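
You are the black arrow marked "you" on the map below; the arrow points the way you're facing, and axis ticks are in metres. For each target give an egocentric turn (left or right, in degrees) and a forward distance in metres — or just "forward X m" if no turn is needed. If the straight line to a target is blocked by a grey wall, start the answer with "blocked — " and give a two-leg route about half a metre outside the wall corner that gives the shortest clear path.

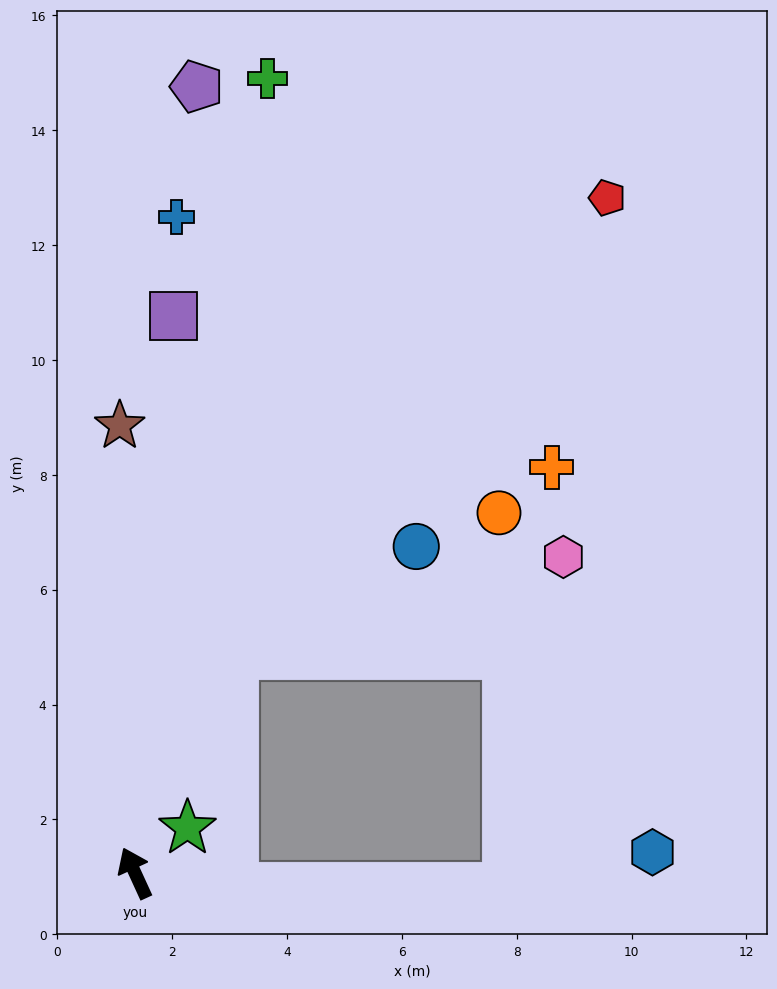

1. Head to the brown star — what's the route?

turn right 23°, forward 7.8 m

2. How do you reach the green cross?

turn right 34°, forward 14.0 m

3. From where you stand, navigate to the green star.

turn right 74°, forward 1.2 m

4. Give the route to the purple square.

turn right 29°, forward 9.7 m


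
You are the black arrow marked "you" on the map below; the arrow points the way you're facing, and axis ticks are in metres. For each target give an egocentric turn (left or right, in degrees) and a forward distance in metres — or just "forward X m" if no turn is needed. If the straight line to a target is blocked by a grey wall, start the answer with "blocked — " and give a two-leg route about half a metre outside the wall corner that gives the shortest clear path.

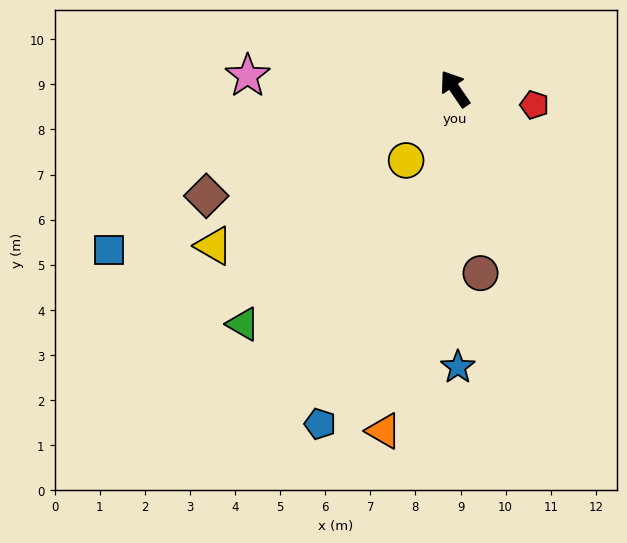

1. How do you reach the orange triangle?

turn left 134°, forward 7.8 m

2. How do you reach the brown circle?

turn left 154°, forward 4.1 m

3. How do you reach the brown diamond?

turn left 79°, forward 6.0 m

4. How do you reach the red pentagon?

turn right 136°, forward 1.8 m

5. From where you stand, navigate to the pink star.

turn left 52°, forward 4.6 m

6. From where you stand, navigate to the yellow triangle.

turn left 89°, forward 6.4 m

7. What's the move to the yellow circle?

turn left 111°, forward 1.9 m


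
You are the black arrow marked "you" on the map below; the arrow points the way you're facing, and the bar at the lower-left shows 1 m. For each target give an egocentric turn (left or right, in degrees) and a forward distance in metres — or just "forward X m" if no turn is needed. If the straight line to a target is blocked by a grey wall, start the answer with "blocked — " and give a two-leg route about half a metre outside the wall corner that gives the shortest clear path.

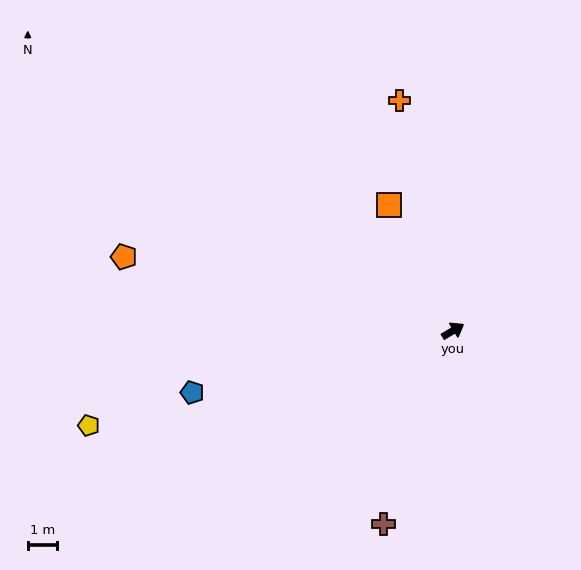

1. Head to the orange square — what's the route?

turn left 86°, forward 4.9 m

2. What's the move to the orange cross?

turn left 72°, forward 8.2 m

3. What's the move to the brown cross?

turn right 141°, forward 7.1 m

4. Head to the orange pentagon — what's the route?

turn left 136°, forward 11.7 m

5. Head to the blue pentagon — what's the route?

turn left 162°, forward 9.3 m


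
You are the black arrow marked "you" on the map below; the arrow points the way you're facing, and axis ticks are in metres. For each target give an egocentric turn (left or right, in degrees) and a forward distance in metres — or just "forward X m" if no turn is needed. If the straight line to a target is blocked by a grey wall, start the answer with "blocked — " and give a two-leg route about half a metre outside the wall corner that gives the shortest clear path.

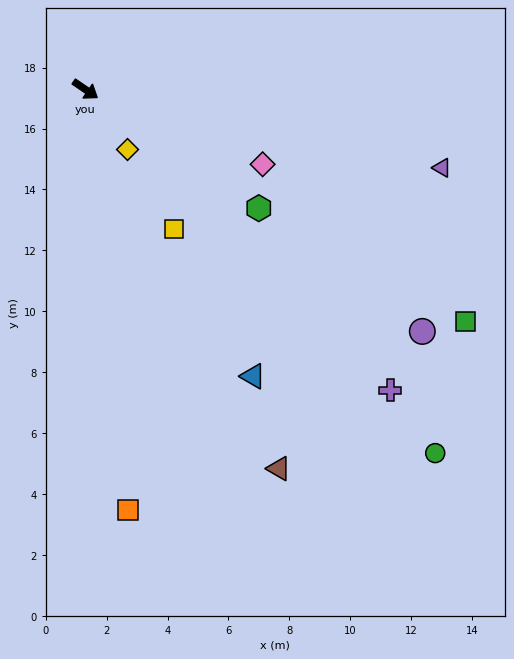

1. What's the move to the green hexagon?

forward 6.9 m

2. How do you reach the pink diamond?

turn left 11°, forward 6.3 m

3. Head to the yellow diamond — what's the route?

turn right 21°, forward 2.4 m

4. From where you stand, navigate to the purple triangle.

turn left 22°, forward 12.0 m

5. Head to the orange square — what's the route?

turn right 50°, forward 13.9 m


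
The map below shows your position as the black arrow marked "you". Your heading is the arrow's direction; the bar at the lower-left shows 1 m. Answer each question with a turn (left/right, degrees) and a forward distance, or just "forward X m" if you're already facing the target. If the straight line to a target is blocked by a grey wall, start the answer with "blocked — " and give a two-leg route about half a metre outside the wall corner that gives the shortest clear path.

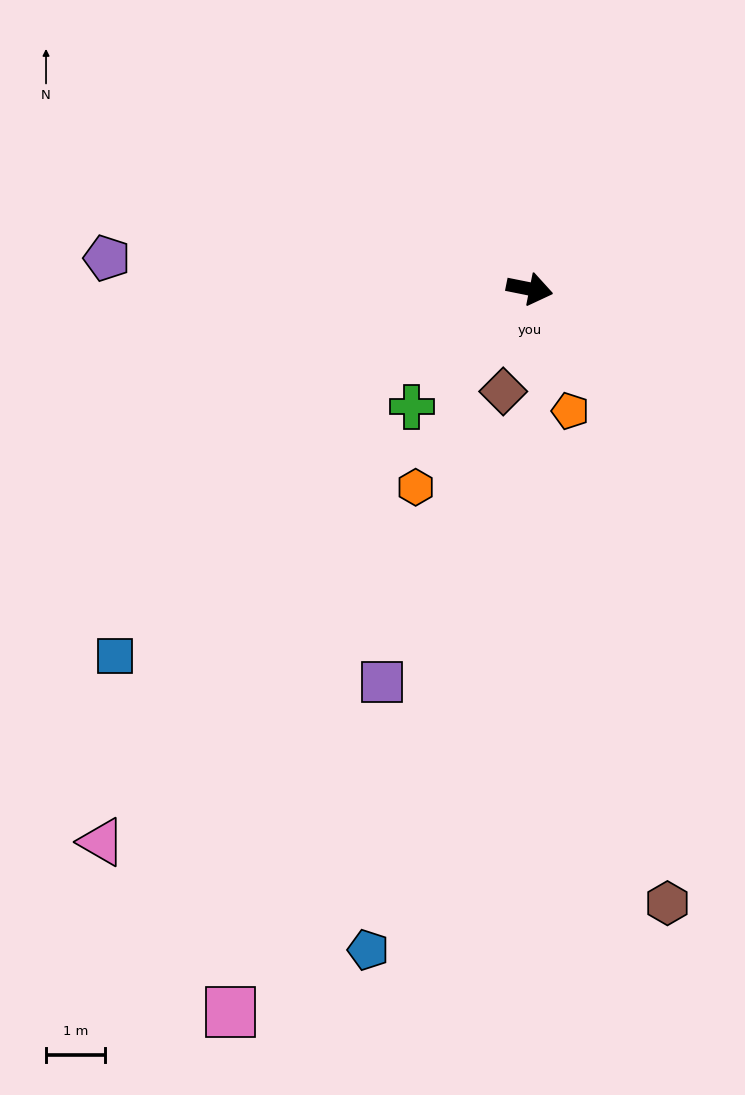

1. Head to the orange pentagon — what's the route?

turn right 60°, forward 2.2 m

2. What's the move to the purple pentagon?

turn right 173°, forward 7.2 m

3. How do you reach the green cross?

turn right 124°, forward 2.8 m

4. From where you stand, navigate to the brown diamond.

turn right 93°, forward 1.8 m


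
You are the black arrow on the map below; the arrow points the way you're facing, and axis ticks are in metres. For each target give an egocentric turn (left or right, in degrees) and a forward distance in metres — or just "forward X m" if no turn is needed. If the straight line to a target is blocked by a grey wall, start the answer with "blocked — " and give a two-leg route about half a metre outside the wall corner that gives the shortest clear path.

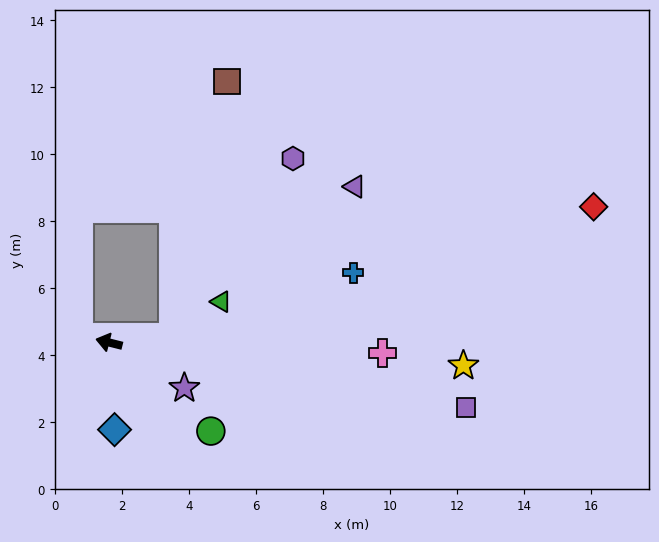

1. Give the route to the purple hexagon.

blocked — turn right 161°, forward 1.9 m, then turn left 51°, forward 6.4 m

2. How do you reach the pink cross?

turn right 168°, forward 8.2 m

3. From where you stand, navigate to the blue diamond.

turn left 108°, forward 2.6 m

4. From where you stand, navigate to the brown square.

blocked — turn right 161°, forward 1.9 m, then turn left 73°, forward 7.8 m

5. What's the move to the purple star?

turn left 163°, forward 2.6 m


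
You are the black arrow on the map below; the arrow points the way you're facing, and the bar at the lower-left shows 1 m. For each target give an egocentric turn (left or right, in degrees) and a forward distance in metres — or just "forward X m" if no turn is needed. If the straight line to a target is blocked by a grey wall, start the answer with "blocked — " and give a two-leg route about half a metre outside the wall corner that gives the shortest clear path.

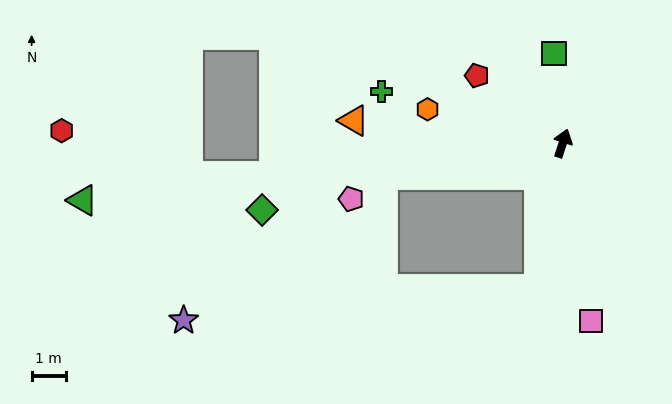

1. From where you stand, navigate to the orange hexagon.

turn left 94°, forward 4.1 m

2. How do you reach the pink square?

turn right 153°, forward 5.3 m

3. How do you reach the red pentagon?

turn left 70°, forward 3.2 m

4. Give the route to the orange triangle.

turn left 102°, forward 6.1 m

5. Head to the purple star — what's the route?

blocked — turn right 172°, forward 4.3 m, then turn right 75°, forward 10.4 m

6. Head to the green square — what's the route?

turn left 24°, forward 2.6 m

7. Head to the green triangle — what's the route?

turn left 115°, forward 14.1 m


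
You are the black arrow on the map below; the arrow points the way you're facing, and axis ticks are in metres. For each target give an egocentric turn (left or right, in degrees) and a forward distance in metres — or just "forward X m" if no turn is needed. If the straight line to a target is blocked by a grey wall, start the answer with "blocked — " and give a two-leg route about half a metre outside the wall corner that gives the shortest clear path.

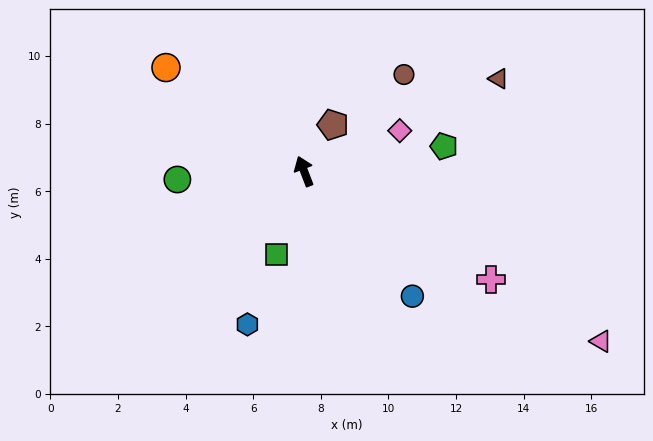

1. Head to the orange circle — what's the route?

turn left 32°, forward 5.1 m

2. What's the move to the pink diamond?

turn right 88°, forward 3.1 m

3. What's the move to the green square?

turn left 141°, forward 2.6 m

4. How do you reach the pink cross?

turn right 141°, forward 6.4 m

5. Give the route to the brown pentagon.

turn right 53°, forward 1.6 m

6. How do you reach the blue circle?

turn right 160°, forward 4.9 m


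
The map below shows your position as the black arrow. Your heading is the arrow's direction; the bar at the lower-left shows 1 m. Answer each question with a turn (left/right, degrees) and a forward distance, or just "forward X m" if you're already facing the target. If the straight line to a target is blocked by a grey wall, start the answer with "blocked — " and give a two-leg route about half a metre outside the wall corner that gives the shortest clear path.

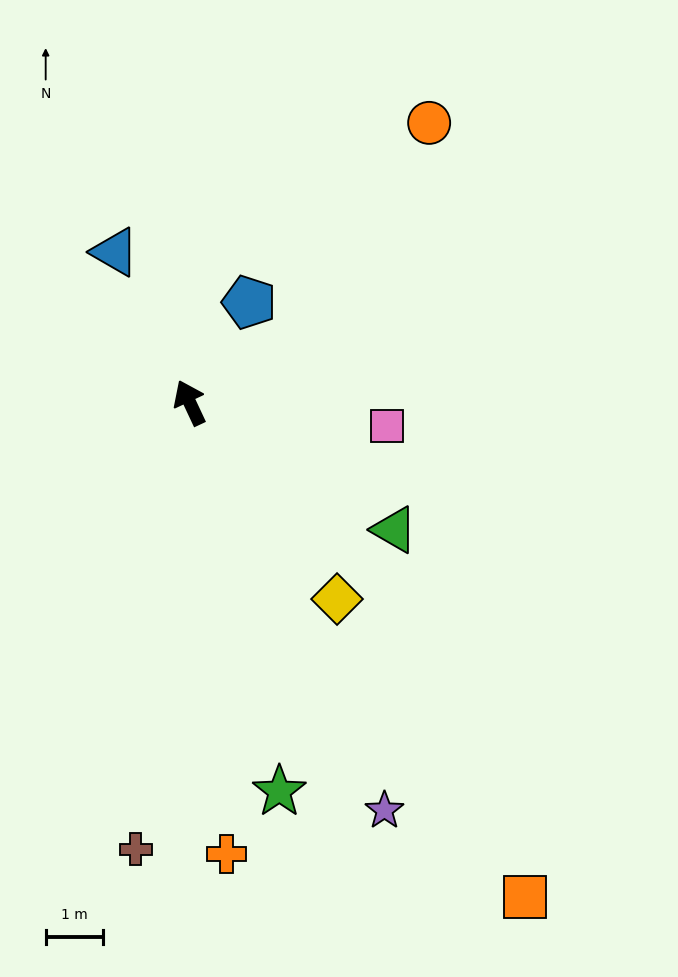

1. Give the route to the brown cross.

turn left 148°, forward 7.8 m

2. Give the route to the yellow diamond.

turn right 168°, forward 4.3 m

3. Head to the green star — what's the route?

turn left 168°, forward 6.9 m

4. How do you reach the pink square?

turn right 122°, forward 3.5 m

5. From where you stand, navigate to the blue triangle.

forward 2.9 m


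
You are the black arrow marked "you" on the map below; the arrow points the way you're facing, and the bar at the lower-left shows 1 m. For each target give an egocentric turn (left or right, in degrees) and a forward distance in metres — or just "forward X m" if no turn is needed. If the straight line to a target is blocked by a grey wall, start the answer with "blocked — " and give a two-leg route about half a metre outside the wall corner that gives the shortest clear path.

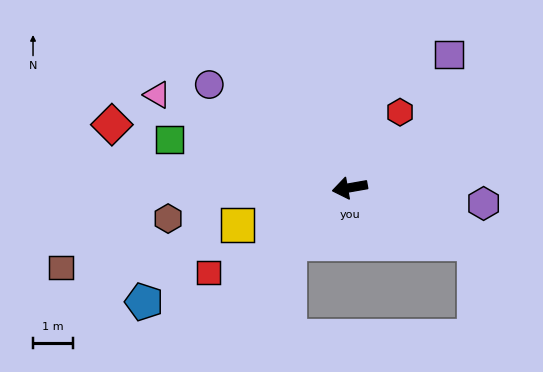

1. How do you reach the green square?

turn right 25°, forward 4.7 m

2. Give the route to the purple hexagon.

turn left 163°, forward 3.4 m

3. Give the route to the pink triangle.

turn right 36°, forward 5.3 m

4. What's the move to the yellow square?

turn left 8°, forward 2.9 m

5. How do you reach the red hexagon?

turn right 134°, forward 2.3 m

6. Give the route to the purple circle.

turn right 46°, forward 4.3 m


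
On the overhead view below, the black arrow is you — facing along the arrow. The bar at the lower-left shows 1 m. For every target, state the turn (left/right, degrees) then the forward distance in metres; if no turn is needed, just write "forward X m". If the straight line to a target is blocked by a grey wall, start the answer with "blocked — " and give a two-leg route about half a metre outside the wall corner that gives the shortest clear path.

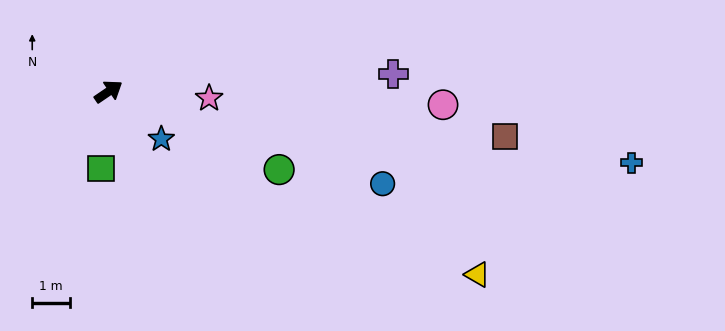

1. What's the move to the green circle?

turn right 59°, forward 5.0 m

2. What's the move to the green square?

turn right 130°, forward 2.1 m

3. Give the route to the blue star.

turn right 76°, forward 1.9 m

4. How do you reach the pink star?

turn right 38°, forward 2.7 m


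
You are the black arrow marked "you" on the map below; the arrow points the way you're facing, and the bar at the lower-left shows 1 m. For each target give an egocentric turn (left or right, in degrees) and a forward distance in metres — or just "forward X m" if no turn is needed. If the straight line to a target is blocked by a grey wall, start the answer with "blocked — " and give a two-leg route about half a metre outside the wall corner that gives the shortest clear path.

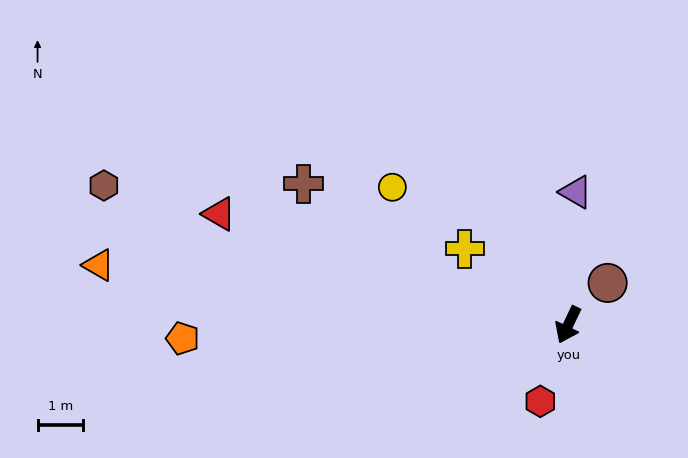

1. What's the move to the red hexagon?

turn left 5°, forward 1.8 m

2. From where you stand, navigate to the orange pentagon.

turn right 63°, forward 8.5 m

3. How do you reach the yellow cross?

turn right 101°, forward 2.8 m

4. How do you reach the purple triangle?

turn right 158°, forward 2.9 m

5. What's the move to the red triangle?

turn right 82°, forward 8.1 m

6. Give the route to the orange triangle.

turn right 72°, forward 10.5 m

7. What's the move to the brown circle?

turn left 162°, forward 1.3 m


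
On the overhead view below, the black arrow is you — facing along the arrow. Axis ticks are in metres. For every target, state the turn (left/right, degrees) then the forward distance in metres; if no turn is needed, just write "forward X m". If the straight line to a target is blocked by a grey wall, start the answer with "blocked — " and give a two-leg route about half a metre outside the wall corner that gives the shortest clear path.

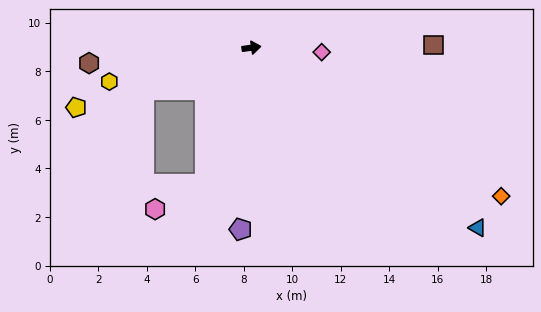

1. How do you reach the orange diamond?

turn right 39°, forward 12.0 m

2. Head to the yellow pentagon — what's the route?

turn right 169°, forward 7.6 m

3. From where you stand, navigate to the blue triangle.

turn right 46°, forward 11.9 m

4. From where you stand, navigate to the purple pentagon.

turn right 101°, forward 7.5 m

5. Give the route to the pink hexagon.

blocked — turn right 117°, forward 5.9 m, then turn right 44°, forward 2.3 m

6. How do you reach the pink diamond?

turn right 12°, forward 2.9 m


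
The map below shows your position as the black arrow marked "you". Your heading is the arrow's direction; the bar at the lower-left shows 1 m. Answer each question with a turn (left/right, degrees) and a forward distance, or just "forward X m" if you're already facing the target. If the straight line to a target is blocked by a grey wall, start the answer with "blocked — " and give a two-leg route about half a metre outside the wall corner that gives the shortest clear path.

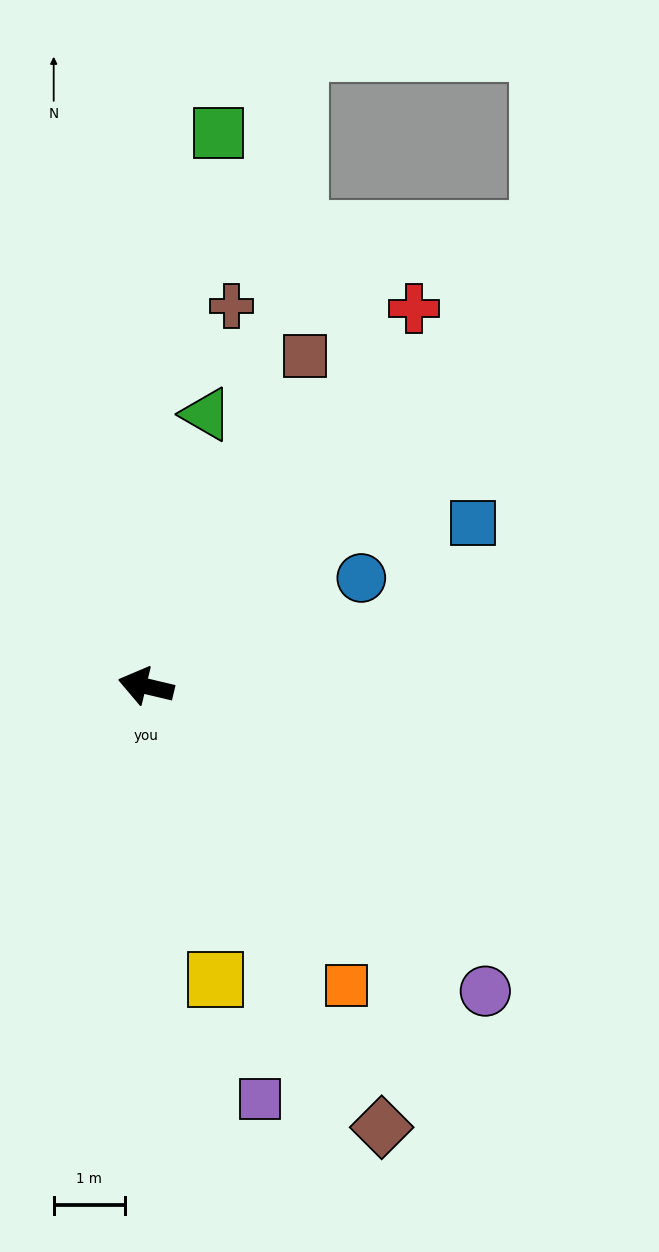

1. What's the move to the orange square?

turn left 137°, forward 5.0 m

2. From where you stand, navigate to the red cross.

turn right 112°, forward 6.5 m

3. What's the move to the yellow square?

turn left 117°, forward 4.2 m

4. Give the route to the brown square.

turn right 102°, forward 5.1 m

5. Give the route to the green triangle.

turn right 89°, forward 3.9 m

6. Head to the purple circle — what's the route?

turn left 151°, forward 6.4 m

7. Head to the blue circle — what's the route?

turn right 140°, forward 3.4 m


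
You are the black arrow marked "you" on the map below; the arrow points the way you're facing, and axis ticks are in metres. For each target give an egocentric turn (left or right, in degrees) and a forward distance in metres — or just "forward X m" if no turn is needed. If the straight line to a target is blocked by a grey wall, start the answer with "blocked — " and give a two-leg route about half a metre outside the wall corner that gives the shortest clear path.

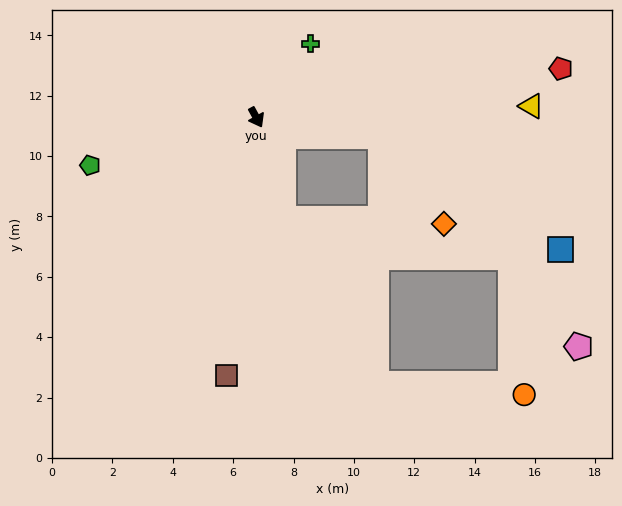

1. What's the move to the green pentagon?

turn right 103°, forward 5.7 m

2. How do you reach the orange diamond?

blocked — turn left 53°, forward 4.2 m, then turn right 46°, forward 3.6 m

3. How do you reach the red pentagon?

turn left 70°, forward 10.2 m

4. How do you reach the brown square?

turn right 35°, forward 8.6 m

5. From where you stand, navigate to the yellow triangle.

turn left 64°, forward 9.1 m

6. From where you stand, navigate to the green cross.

turn left 115°, forward 3.0 m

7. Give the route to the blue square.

blocked — turn left 53°, forward 4.2 m, then turn right 24°, forward 7.0 m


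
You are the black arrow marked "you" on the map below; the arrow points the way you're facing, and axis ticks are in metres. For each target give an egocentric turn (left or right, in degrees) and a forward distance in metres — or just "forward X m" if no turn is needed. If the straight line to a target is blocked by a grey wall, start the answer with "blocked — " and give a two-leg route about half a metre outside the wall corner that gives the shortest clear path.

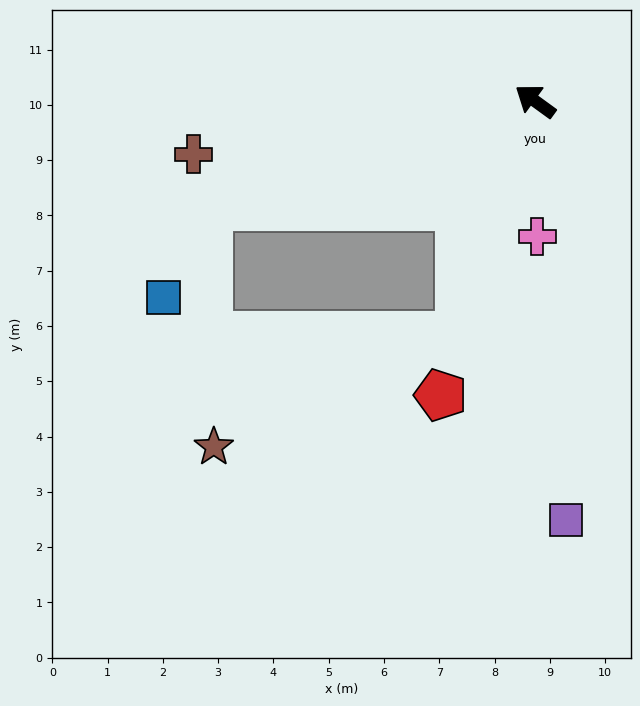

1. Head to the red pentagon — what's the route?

turn left 108°, forward 5.6 m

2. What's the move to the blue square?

blocked — turn left 54°, forward 6.2 m, then turn left 45°, forward 1.8 m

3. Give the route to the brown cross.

turn left 45°, forward 6.2 m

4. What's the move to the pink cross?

turn left 127°, forward 2.4 m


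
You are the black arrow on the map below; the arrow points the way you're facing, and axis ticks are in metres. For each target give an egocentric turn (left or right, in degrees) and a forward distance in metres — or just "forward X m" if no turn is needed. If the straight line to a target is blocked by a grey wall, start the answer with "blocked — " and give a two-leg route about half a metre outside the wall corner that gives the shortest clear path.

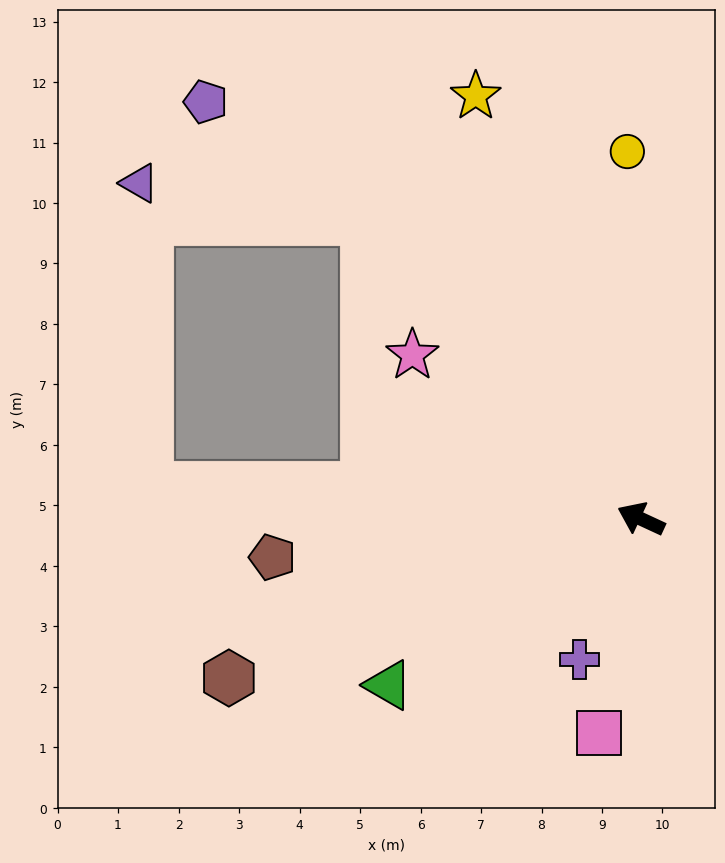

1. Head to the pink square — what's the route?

turn left 104°, forward 3.6 m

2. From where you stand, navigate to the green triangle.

turn left 58°, forward 5.0 m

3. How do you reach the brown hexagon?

turn left 46°, forward 7.3 m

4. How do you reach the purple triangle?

blocked — turn right 23°, forward 6.7 m, then turn left 39°, forward 3.8 m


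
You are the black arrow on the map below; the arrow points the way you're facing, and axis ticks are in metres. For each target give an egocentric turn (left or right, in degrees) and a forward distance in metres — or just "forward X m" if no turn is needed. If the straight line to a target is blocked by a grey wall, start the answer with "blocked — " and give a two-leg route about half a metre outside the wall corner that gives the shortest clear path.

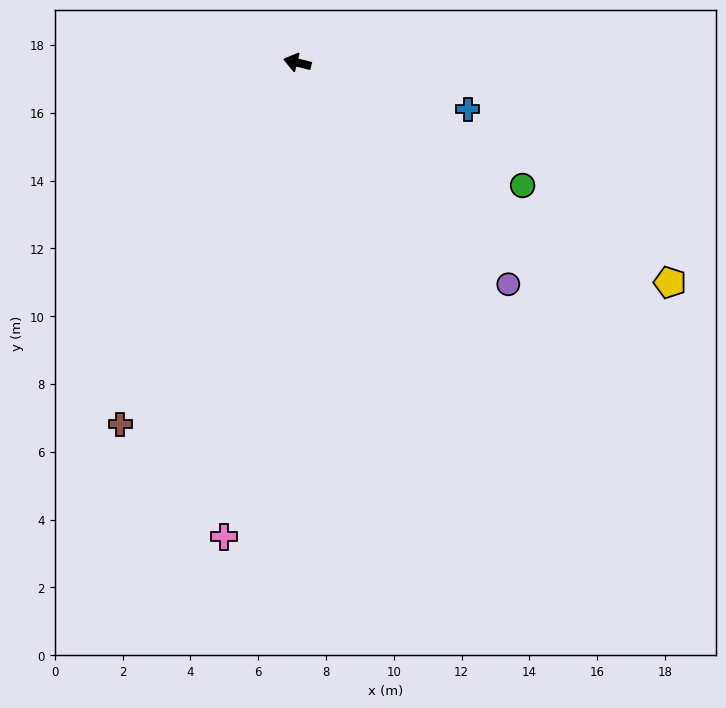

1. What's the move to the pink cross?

turn left 95°, forward 14.2 m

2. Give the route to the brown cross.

turn left 78°, forward 11.9 m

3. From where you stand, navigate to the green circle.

turn left 165°, forward 7.6 m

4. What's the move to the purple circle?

turn left 148°, forward 9.0 m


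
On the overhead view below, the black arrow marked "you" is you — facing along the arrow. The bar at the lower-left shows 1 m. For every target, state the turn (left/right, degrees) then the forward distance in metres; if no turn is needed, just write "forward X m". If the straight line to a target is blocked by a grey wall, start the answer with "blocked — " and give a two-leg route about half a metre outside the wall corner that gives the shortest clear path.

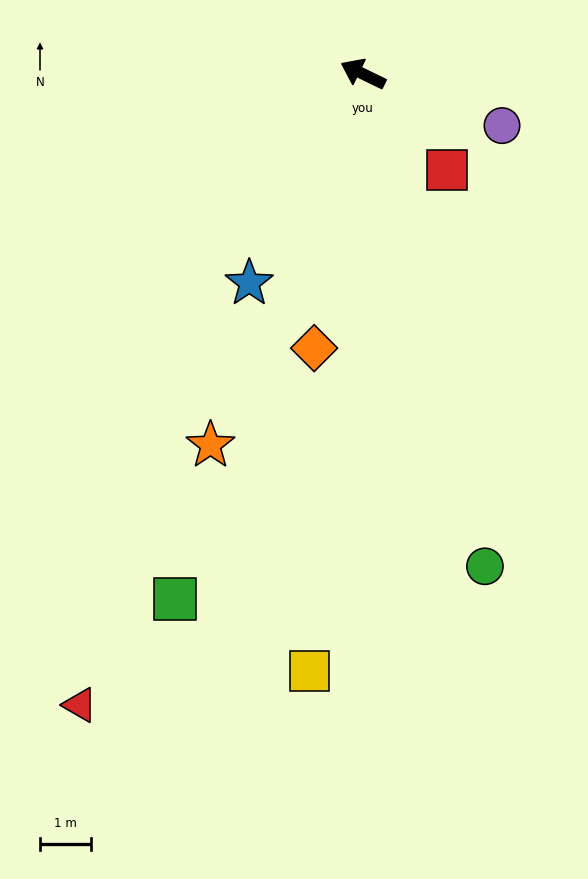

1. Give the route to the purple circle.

turn right 175°, forward 2.9 m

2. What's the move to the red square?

turn left 157°, forward 2.5 m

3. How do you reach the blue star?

turn left 87°, forward 4.7 m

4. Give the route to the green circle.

turn left 130°, forward 10.0 m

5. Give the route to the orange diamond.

turn left 106°, forward 5.5 m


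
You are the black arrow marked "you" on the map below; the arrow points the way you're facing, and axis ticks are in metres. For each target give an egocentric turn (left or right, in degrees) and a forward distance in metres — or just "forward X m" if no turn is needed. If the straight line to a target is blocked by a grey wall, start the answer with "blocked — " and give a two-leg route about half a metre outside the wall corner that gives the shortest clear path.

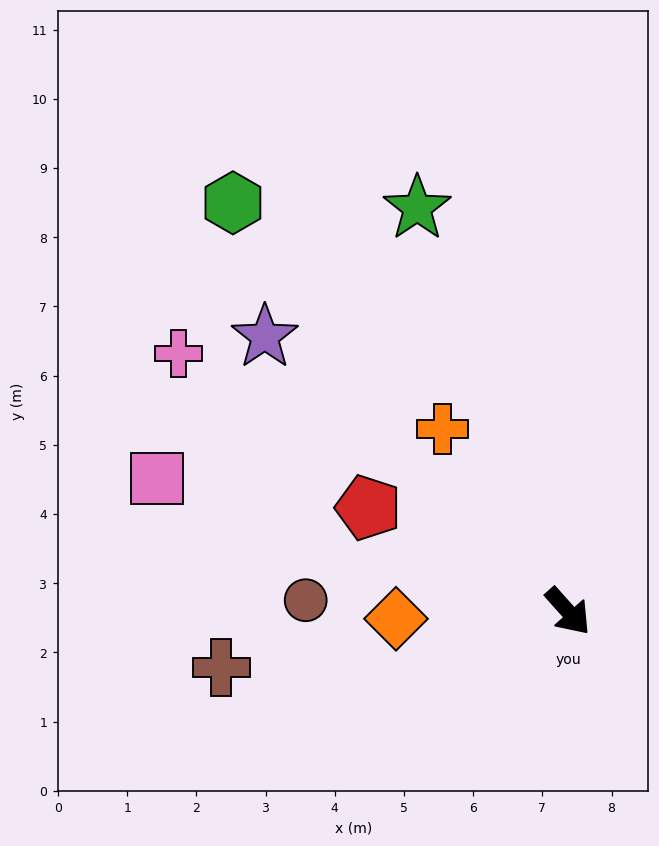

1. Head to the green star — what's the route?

turn left 159°, forward 6.2 m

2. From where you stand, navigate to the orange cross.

turn left 173°, forward 3.2 m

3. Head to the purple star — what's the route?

turn right 174°, forward 5.9 m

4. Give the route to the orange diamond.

turn right 129°, forward 2.5 m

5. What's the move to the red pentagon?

turn right 159°, forward 3.3 m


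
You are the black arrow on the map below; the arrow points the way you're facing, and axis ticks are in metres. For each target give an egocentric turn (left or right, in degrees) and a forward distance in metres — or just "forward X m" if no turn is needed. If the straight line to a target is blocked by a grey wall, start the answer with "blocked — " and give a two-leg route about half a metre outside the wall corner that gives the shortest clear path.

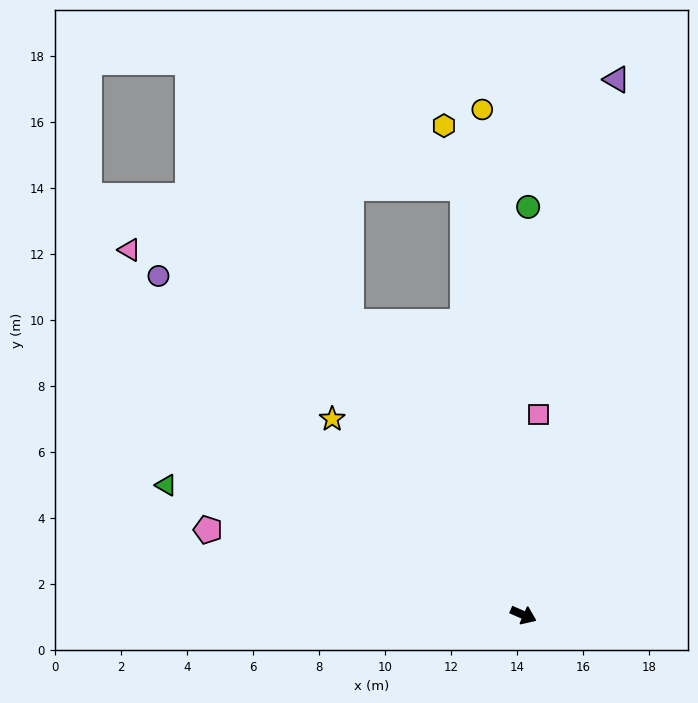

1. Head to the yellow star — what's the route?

turn left 158°, forward 8.3 m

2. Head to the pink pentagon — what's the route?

turn right 171°, forward 9.9 m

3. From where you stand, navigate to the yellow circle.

turn left 118°, forward 15.4 m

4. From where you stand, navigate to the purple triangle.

turn left 104°, forward 16.5 m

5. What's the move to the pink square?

turn left 109°, forward 6.1 m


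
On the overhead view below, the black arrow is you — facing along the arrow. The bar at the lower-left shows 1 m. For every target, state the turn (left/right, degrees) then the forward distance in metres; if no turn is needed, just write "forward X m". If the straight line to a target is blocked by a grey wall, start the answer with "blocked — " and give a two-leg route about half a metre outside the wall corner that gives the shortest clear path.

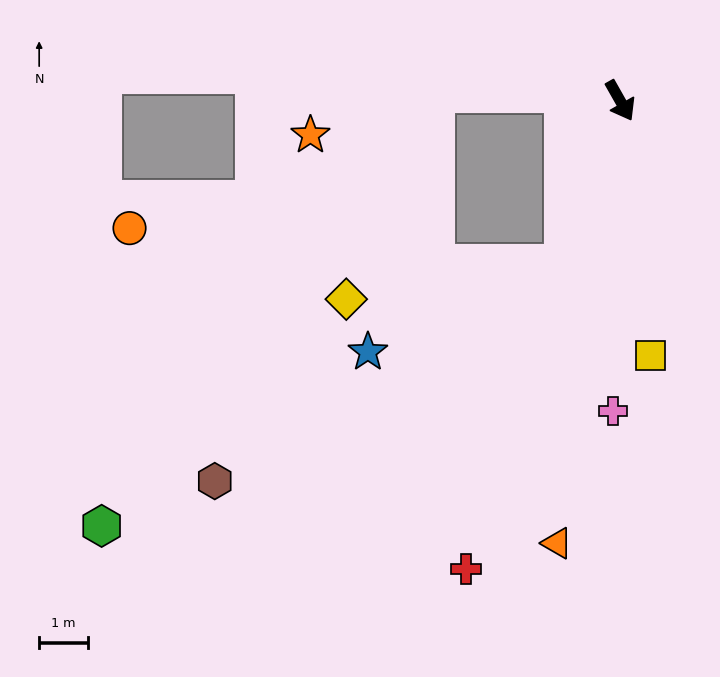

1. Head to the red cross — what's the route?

turn right 48°, forward 10.2 m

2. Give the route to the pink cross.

turn right 31°, forward 6.4 m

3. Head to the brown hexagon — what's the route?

blocked — turn right 48°, forward 3.6 m, then turn right 40°, forward 8.5 m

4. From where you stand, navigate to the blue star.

blocked — turn right 48°, forward 3.6 m, then turn right 48°, forward 4.4 m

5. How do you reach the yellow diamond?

blocked — turn right 48°, forward 3.6 m, then turn right 63°, forward 4.6 m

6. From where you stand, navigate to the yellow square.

turn right 23°, forward 5.3 m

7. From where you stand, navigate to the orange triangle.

turn right 38°, forward 9.2 m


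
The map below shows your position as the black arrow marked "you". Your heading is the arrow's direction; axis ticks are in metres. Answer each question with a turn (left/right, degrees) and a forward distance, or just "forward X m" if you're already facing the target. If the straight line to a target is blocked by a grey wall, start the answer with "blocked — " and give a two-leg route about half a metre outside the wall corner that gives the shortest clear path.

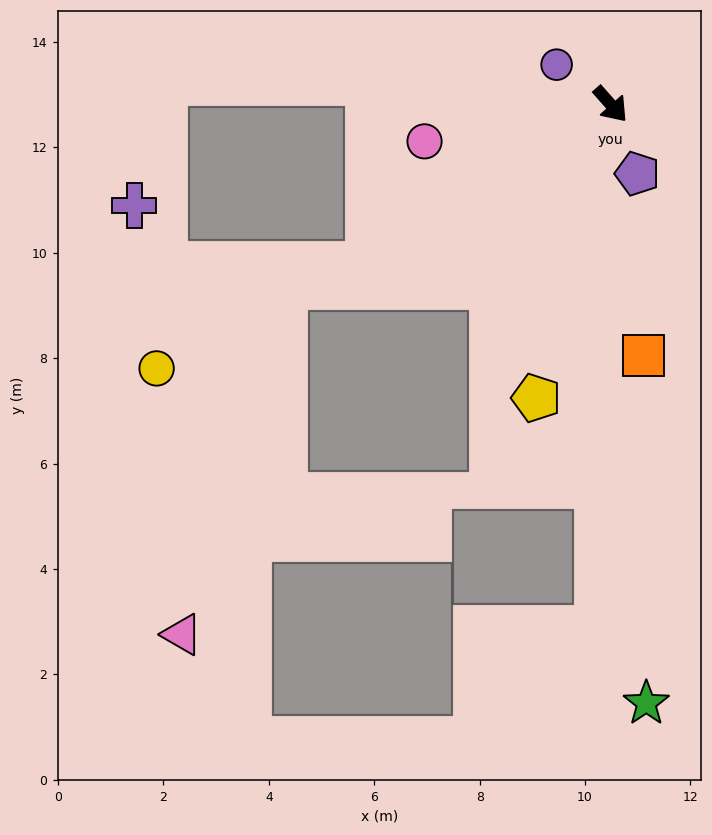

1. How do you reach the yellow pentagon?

turn right 56°, forward 5.7 m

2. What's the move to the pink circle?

turn right 120°, forward 3.6 m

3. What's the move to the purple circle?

turn right 168°, forward 1.3 m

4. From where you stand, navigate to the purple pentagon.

turn right 20°, forward 1.4 m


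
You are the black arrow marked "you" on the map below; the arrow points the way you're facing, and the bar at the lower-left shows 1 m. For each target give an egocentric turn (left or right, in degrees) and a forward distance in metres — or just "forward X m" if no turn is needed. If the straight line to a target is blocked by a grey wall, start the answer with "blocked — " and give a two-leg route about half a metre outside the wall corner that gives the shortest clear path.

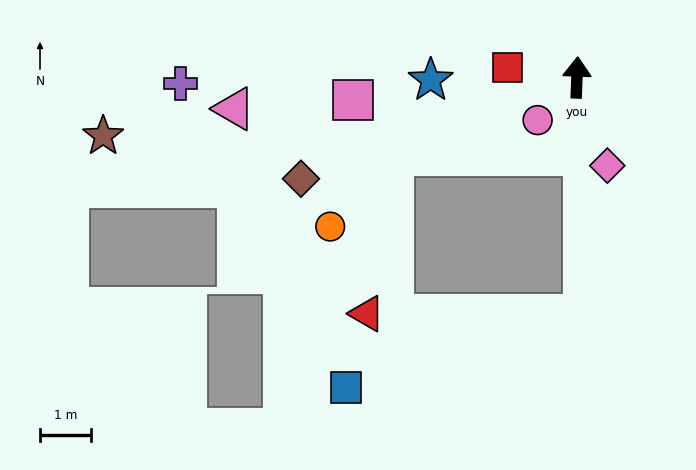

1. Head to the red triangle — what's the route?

blocked — turn left 115°, forward 4.0 m, then turn left 58°, forward 3.2 m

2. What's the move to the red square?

turn left 84°, forward 1.4 m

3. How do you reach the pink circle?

turn left 140°, forward 1.1 m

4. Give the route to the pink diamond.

turn right 159°, forward 1.8 m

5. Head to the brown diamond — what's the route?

turn left 112°, forward 5.8 m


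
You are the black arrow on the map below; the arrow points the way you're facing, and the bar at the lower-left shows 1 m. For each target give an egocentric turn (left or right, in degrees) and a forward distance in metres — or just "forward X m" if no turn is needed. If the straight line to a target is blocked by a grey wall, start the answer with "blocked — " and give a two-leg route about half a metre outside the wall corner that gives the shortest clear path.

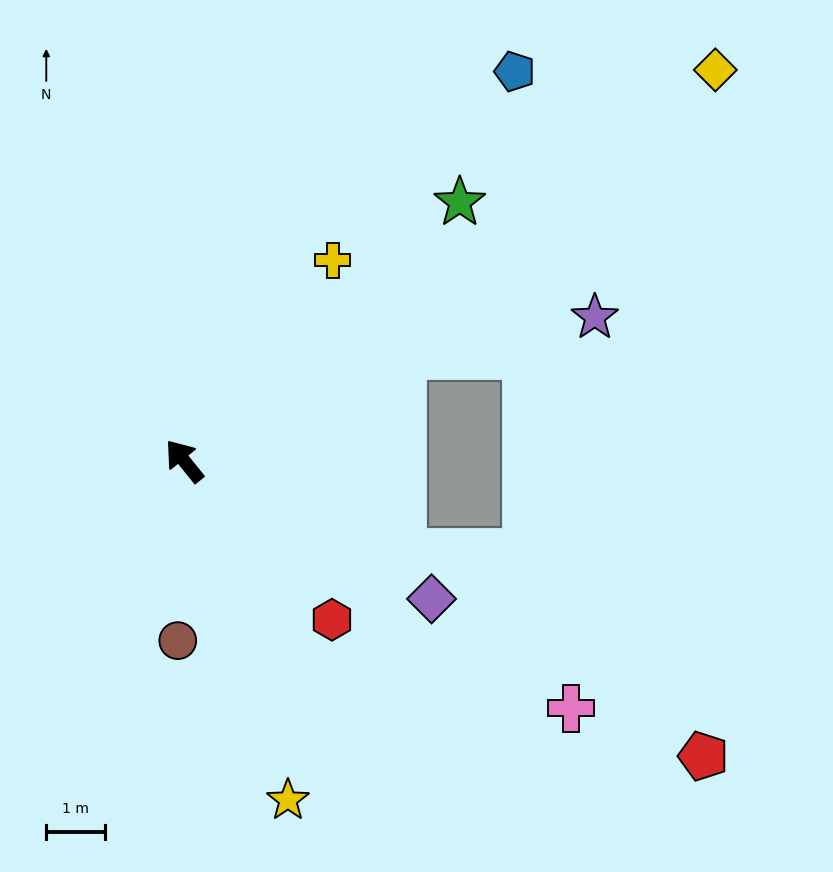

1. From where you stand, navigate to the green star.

turn right 86°, forward 6.5 m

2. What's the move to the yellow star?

turn left 158°, forward 6.1 m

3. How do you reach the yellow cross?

turn right 75°, forward 4.3 m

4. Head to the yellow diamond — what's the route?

turn right 93°, forward 11.3 m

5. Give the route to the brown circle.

turn left 139°, forward 3.1 m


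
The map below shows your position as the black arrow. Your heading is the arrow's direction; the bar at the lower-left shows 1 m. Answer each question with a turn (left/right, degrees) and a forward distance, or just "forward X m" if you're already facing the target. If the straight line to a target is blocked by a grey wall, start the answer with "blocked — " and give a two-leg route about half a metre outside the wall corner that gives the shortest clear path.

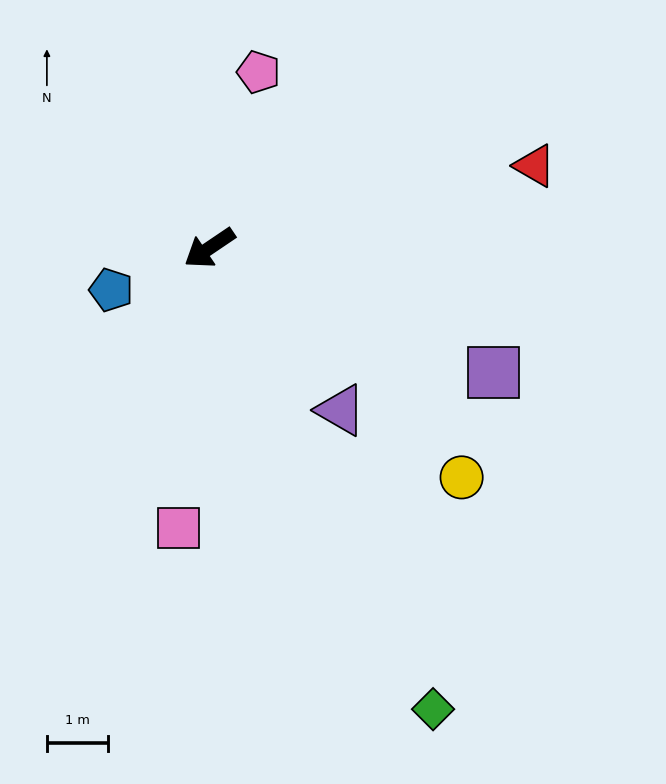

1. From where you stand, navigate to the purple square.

turn left 122°, forward 5.1 m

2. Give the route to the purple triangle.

turn left 95°, forward 3.4 m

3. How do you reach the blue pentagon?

turn right 11°, forward 1.8 m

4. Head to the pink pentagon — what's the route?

turn right 140°, forward 3.0 m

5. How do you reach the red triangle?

turn left 160°, forward 5.5 m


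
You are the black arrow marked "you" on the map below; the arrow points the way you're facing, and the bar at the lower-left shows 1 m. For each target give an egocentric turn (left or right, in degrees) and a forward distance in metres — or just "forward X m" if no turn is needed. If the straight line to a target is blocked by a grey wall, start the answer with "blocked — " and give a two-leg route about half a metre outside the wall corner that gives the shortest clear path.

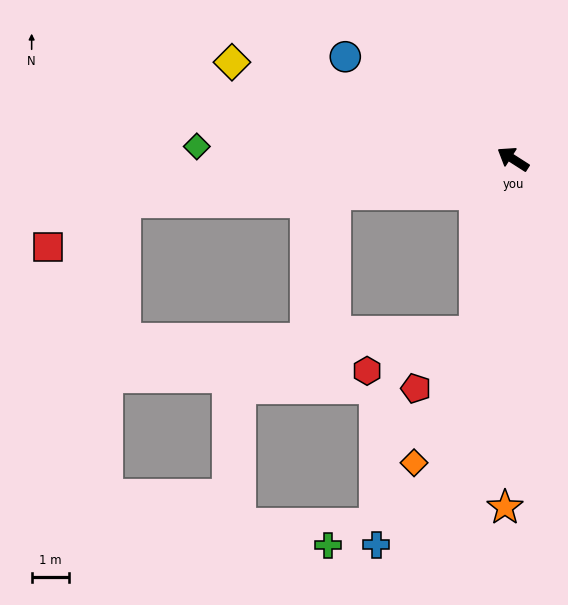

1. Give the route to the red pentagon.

blocked — turn left 110°, forward 4.7 m, then turn right 34°, forward 2.2 m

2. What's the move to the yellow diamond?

turn left 14°, forward 8.0 m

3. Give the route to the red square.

blocked — turn left 39°, forward 10.5 m, then turn left 24°, forward 2.4 m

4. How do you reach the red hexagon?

blocked — turn left 110°, forward 4.7 m, then turn right 57°, forward 3.1 m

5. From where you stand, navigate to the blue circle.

forward 5.3 m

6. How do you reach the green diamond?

turn left 30°, forward 8.5 m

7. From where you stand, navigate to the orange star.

turn left 121°, forward 9.3 m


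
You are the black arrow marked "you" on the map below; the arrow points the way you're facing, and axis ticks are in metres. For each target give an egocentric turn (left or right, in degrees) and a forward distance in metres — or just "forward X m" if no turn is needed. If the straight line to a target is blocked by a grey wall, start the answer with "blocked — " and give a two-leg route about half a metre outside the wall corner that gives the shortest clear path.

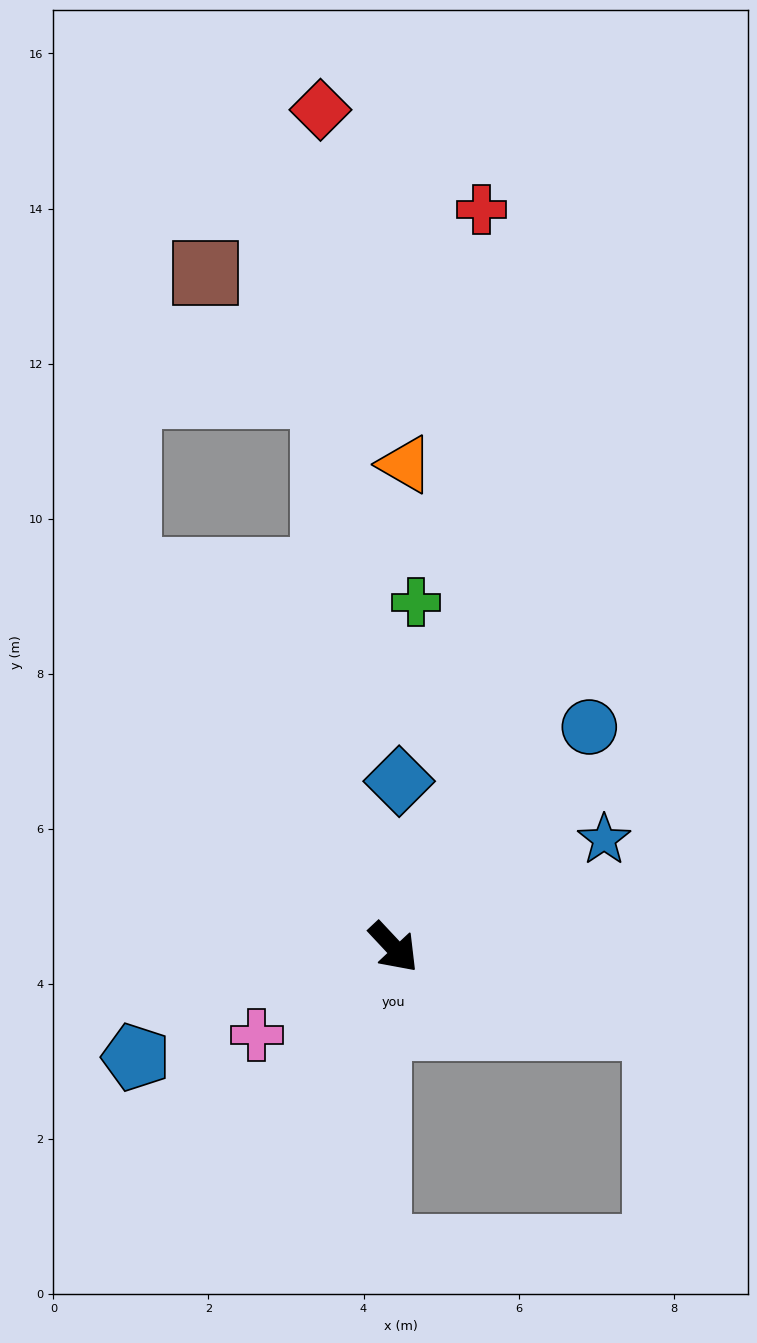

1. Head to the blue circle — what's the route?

turn left 95°, forward 3.8 m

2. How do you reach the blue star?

turn left 74°, forward 3.0 m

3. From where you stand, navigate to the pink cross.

turn right 100°, forward 2.1 m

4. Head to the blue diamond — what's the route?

turn left 135°, forward 2.1 m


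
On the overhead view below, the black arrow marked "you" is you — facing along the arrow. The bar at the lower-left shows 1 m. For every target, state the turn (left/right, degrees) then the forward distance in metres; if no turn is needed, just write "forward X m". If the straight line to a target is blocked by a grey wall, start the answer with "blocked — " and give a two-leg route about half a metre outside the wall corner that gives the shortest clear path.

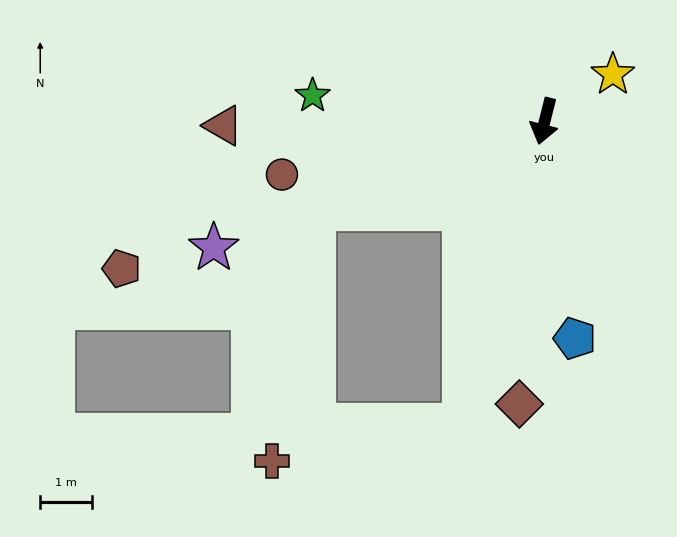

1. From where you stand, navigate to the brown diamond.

turn left 9°, forward 5.5 m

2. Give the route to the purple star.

turn right 55°, forward 6.8 m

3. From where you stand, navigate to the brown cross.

blocked — turn right 55°, forward 4.8 m, then turn left 60°, forward 4.9 m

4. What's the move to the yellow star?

turn left 139°, forward 1.6 m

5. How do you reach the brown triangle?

turn right 75°, forward 6.2 m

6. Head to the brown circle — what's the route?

turn right 64°, forward 5.2 m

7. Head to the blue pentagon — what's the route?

turn left 22°, forward 4.2 m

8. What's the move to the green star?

turn right 82°, forward 4.5 m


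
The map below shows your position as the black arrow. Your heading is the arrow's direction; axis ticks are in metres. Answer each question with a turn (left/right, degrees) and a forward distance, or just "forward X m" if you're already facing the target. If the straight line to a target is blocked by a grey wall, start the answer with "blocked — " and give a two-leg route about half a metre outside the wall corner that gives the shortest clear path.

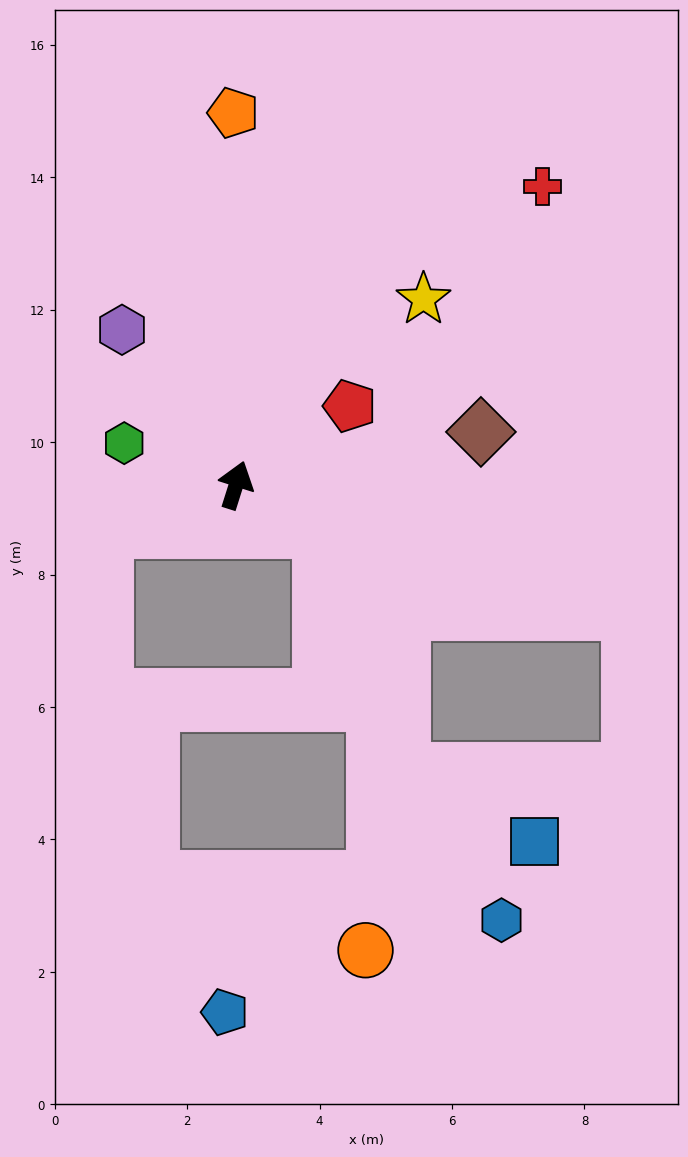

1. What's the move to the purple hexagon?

turn left 54°, forward 2.9 m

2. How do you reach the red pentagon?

turn right 38°, forward 2.1 m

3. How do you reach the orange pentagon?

turn left 18°, forward 5.6 m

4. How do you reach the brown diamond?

turn right 60°, forward 3.8 m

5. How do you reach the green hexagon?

turn left 87°, forward 1.8 m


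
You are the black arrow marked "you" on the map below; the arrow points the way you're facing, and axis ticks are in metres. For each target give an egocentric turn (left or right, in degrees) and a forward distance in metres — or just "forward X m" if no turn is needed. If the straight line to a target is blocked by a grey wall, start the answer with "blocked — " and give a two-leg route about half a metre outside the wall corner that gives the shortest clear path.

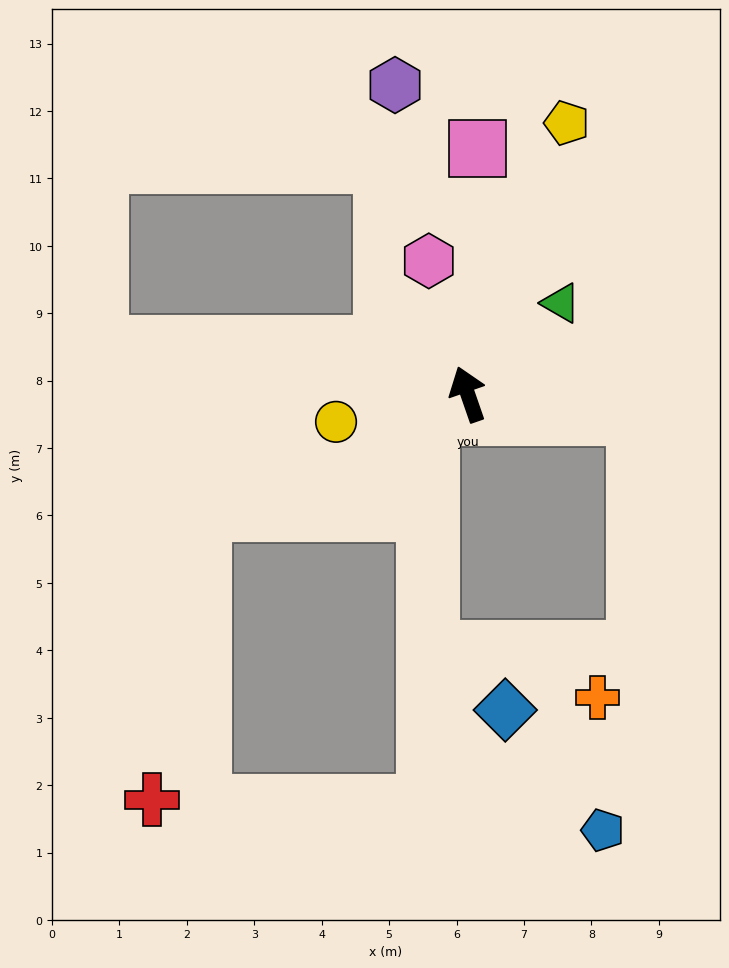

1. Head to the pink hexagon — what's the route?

turn right 3°, forward 2.1 m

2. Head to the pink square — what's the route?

turn right 21°, forward 3.6 m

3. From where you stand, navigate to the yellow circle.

turn left 83°, forward 2.0 m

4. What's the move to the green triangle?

turn right 65°, forward 1.9 m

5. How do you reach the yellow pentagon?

turn right 39°, forward 4.3 m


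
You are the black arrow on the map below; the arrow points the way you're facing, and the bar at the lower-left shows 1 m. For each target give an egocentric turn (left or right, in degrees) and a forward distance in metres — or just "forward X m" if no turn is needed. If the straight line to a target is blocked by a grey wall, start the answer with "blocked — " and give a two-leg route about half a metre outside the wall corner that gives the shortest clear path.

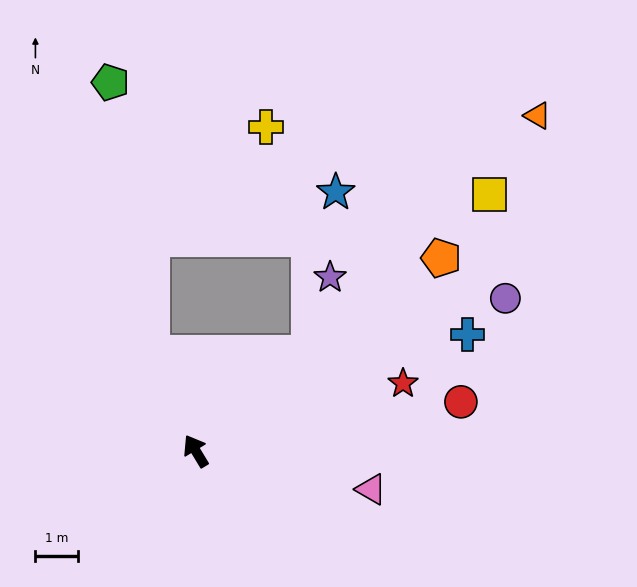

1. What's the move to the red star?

turn right 103°, forward 5.1 m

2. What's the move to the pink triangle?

turn right 134°, forward 4.2 m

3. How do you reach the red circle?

turn right 111°, forward 6.3 m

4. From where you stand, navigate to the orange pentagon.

turn right 83°, forward 7.3 m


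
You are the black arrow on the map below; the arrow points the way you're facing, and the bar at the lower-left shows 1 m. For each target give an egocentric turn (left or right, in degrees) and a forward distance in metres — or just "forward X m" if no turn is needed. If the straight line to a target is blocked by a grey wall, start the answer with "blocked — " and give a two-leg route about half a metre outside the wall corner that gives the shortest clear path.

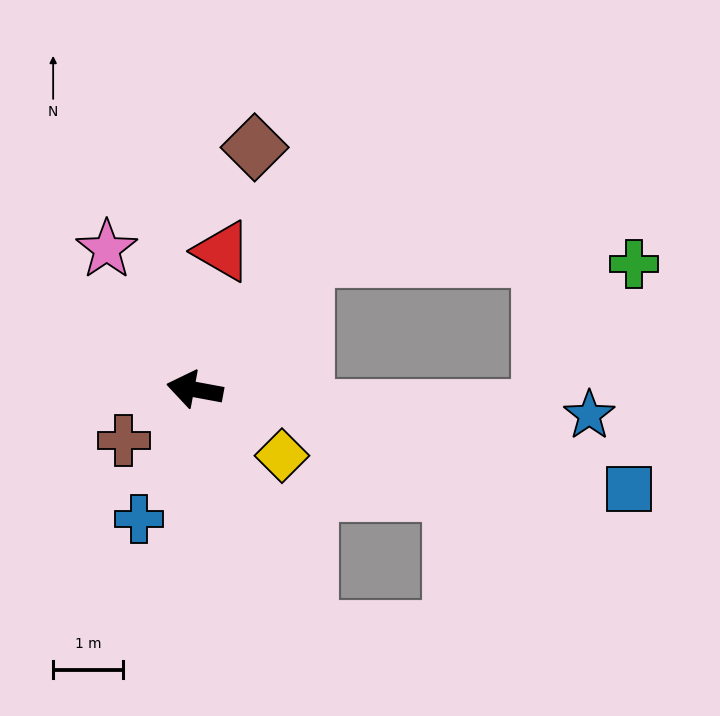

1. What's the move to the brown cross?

turn left 46°, forward 1.2 m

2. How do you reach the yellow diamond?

turn left 153°, forward 1.6 m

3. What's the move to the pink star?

turn right 47°, forward 2.4 m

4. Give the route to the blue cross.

turn left 77°, forward 2.0 m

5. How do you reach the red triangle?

turn right 91°, forward 2.0 m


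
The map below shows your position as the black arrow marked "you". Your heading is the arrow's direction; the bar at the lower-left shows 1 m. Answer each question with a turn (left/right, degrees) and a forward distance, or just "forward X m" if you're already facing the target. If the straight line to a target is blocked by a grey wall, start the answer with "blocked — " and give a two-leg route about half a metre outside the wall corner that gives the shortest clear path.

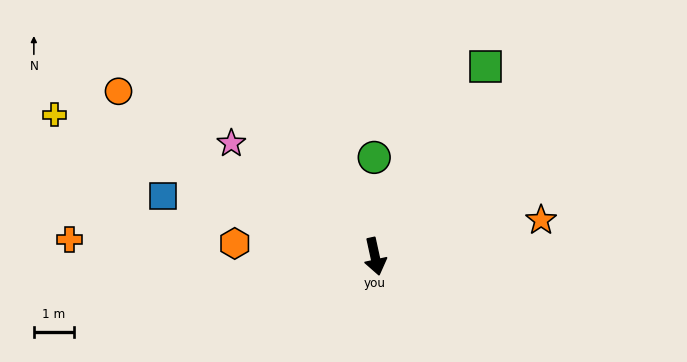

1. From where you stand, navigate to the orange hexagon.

turn right 108°, forward 3.5 m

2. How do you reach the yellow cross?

turn right 126°, forward 8.7 m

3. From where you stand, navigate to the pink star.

turn right 141°, forward 4.5 m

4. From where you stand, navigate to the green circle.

turn left 168°, forward 2.4 m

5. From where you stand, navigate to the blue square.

turn right 118°, forward 5.5 m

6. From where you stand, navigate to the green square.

turn left 138°, forward 5.4 m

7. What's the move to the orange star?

turn left 90°, forward 4.2 m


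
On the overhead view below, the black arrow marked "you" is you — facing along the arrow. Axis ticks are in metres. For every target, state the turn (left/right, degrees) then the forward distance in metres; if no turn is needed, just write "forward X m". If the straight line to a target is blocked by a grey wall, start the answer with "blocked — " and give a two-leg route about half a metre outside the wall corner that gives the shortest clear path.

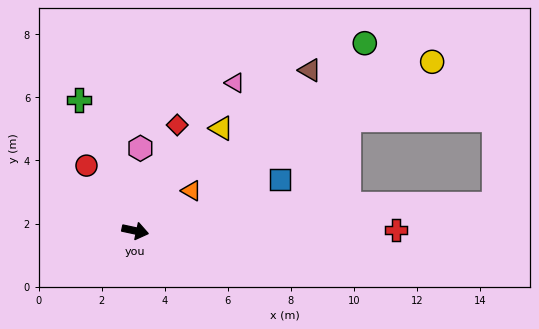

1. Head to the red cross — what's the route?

turn left 12°, forward 8.3 m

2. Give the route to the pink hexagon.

turn left 99°, forward 2.6 m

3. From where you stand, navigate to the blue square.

turn left 32°, forward 4.9 m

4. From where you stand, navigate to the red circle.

turn left 139°, forward 2.6 m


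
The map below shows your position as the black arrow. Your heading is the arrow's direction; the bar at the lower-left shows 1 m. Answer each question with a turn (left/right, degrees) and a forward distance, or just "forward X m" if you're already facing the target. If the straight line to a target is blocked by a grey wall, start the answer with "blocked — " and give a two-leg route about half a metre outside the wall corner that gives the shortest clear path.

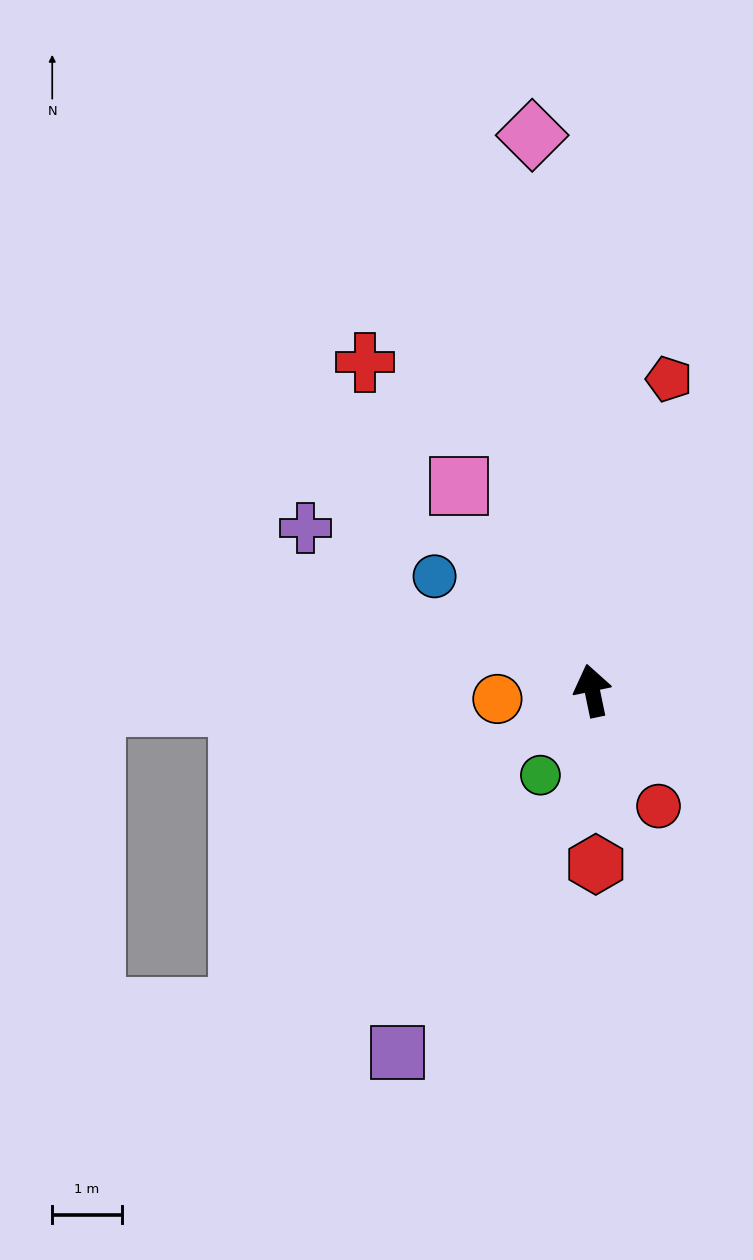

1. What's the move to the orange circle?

turn left 83°, forward 1.4 m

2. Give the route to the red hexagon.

turn left 169°, forward 2.5 m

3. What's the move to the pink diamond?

turn right 6°, forward 8.0 m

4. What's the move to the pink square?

turn left 21°, forward 3.5 m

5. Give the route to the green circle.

turn left 137°, forward 1.4 m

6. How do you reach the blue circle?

turn left 42°, forward 2.8 m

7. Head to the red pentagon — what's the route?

turn right 26°, forward 4.6 m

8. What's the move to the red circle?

turn right 162°, forward 1.9 m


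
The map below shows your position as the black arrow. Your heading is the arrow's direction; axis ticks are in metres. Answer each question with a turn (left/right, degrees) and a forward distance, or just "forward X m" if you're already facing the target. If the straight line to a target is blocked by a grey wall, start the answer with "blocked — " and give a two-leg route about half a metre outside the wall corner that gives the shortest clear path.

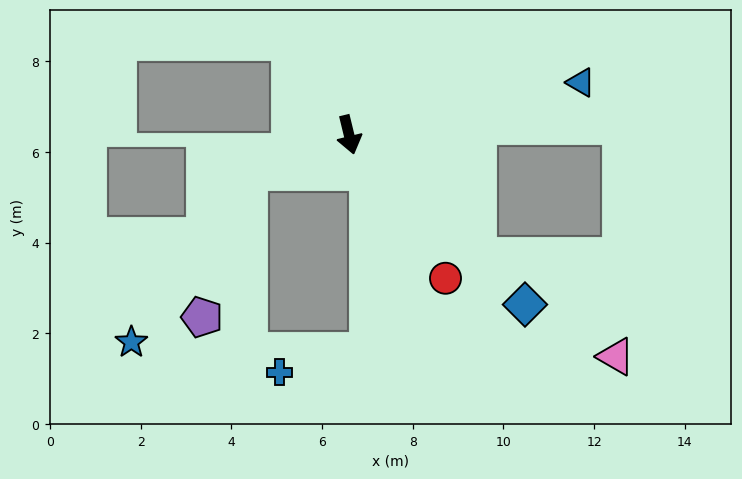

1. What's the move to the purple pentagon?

blocked — turn right 83°, forward 2.4 m, then turn left 52°, forward 3.4 m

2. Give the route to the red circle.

turn left 20°, forward 3.8 m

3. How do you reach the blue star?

blocked — turn right 83°, forward 2.4 m, then turn left 35°, forward 4.6 m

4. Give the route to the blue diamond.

turn left 32°, forward 5.4 m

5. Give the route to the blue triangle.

turn left 89°, forward 5.2 m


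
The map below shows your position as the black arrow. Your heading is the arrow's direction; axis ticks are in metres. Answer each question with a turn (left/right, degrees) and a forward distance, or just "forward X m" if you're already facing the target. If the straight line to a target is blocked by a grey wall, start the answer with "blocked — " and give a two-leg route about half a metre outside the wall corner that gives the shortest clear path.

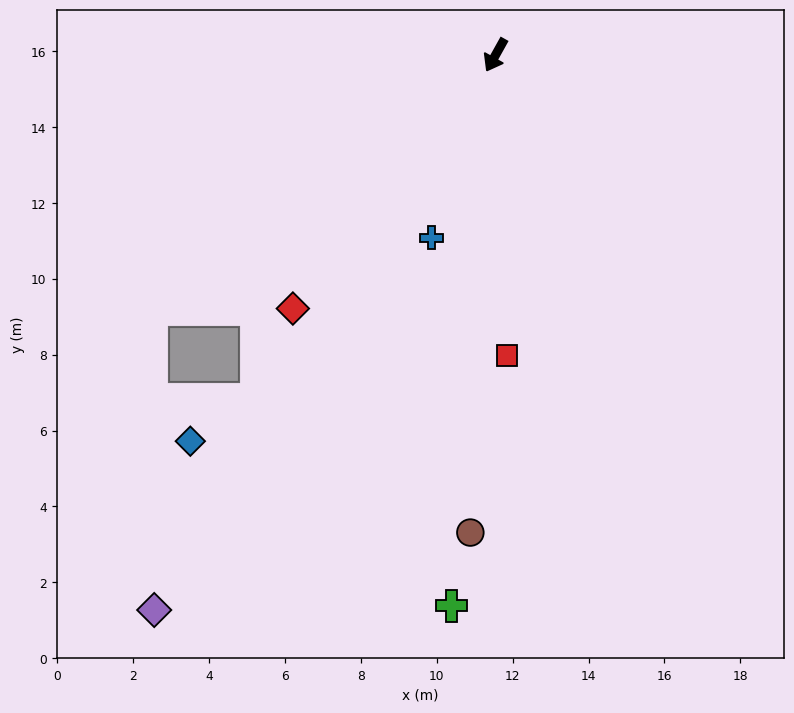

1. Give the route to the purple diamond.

turn right 2°, forward 17.2 m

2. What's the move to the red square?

turn left 31°, forward 7.9 m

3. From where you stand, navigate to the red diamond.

turn right 9°, forward 8.6 m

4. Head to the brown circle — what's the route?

turn left 26°, forward 12.6 m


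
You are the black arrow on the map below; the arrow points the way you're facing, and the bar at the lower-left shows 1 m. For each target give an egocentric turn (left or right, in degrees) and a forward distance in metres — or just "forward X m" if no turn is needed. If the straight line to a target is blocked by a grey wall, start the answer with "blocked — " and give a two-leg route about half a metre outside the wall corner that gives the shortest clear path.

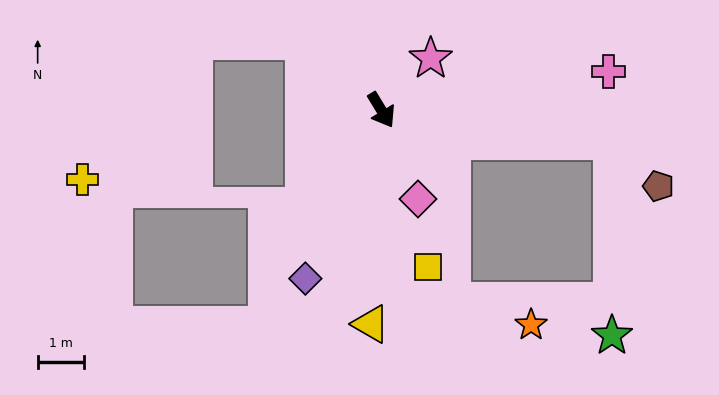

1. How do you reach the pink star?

turn left 105°, forward 1.5 m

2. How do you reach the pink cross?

turn left 68°, forward 5.0 m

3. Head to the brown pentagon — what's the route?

blocked — turn left 51°, forward 5.0 m, then turn right 37°, forward 1.4 m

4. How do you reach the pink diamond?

turn right 9°, forward 2.1 m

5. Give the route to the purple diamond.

turn right 56°, forward 4.0 m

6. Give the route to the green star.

blocked — turn left 51°, forward 5.0 m, then turn right 83°, forward 4.2 m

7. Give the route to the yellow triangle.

turn right 34°, forward 4.6 m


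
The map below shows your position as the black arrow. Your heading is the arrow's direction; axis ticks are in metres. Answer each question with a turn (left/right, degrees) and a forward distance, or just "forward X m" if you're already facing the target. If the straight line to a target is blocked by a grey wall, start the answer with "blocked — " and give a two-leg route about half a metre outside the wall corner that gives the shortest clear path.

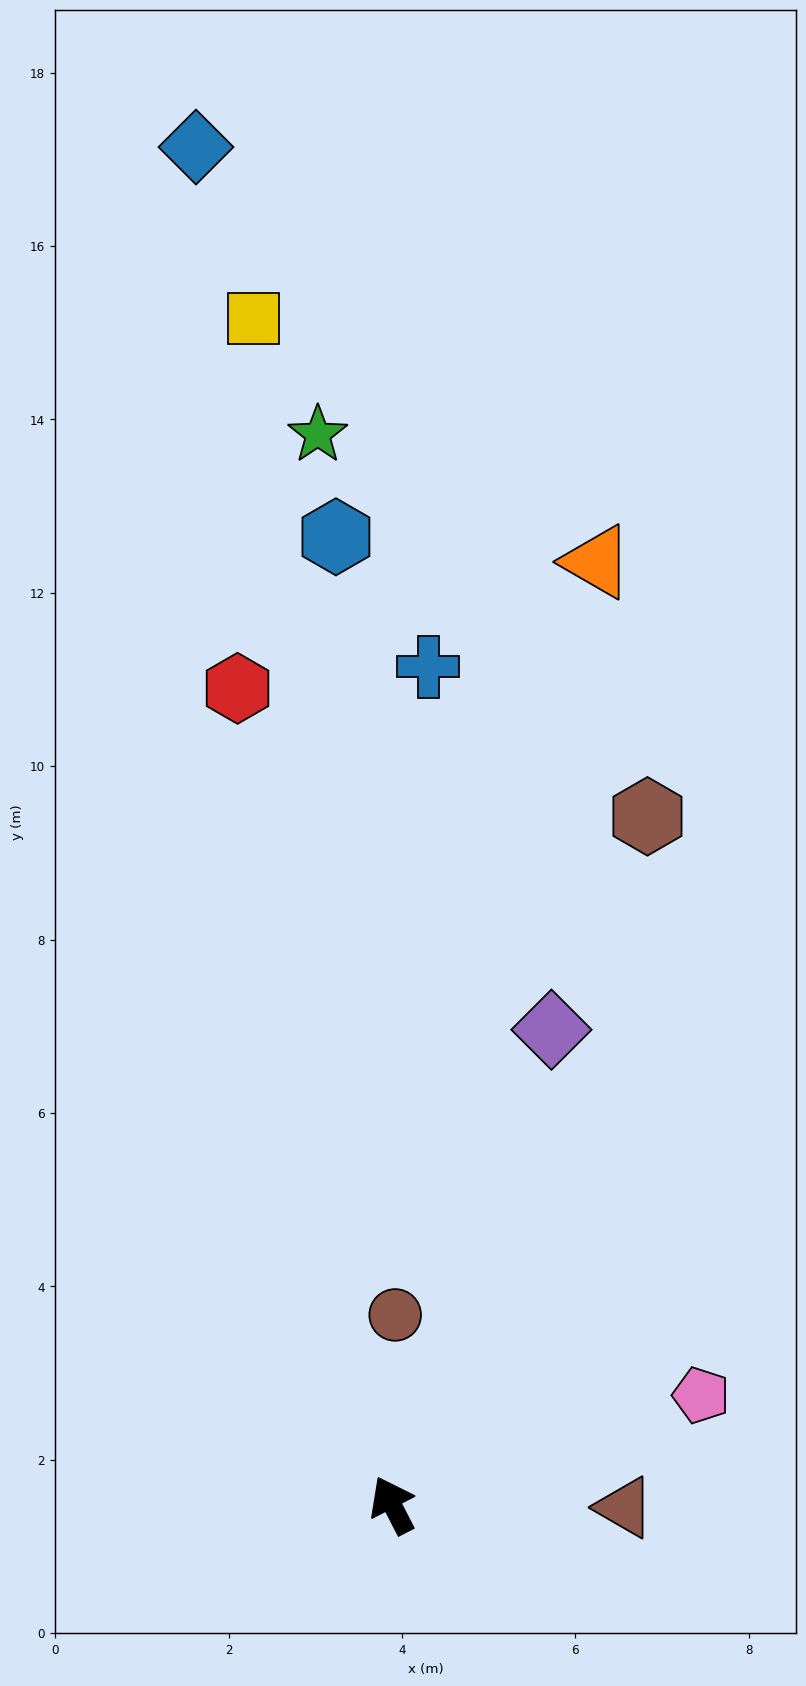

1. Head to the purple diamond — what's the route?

turn right 46°, forward 5.8 m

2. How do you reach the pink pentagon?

turn right 98°, forward 3.8 m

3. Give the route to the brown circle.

turn right 28°, forward 2.2 m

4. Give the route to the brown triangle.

turn right 118°, forward 2.7 m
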